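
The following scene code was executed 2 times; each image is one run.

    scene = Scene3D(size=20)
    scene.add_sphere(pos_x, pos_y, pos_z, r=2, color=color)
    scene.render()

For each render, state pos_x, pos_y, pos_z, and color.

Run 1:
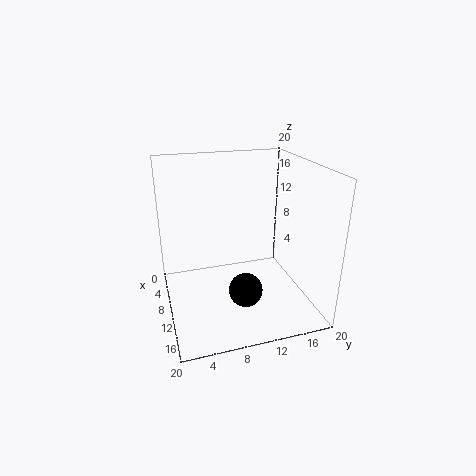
pos_x = 18, pos_y = 8.5, pos_z = 7, color = 'black'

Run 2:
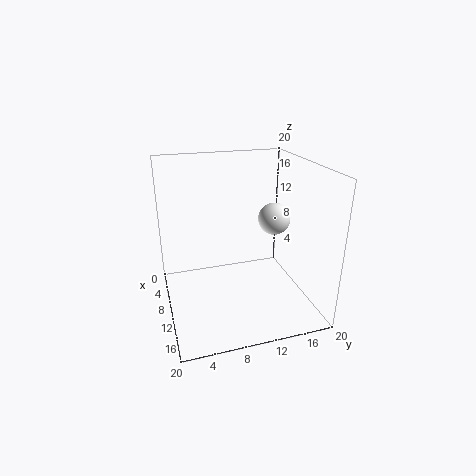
pos_x = 14, pos_y = 13.5, pos_z = 14, color = 'white'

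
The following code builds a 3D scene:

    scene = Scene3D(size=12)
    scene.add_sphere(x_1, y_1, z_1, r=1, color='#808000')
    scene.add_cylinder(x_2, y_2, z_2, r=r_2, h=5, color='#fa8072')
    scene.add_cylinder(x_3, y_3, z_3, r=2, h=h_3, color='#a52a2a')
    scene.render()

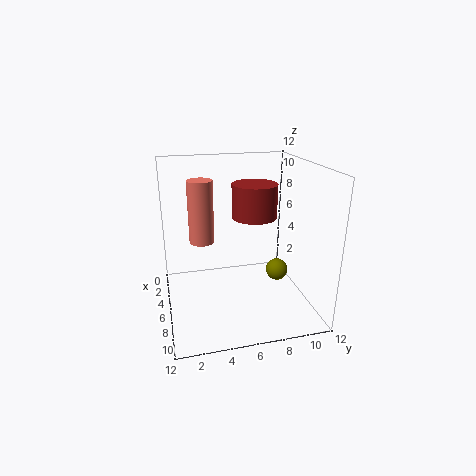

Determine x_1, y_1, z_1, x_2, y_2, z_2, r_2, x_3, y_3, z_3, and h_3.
x_1 = 5; y_1 = 10; z_1 = 2; x_2 = 6; y_2 = 3; z_2 = 6; r_2 = 1; x_3 = 4; y_3 = 8; z_3 = 7; h_3 = 3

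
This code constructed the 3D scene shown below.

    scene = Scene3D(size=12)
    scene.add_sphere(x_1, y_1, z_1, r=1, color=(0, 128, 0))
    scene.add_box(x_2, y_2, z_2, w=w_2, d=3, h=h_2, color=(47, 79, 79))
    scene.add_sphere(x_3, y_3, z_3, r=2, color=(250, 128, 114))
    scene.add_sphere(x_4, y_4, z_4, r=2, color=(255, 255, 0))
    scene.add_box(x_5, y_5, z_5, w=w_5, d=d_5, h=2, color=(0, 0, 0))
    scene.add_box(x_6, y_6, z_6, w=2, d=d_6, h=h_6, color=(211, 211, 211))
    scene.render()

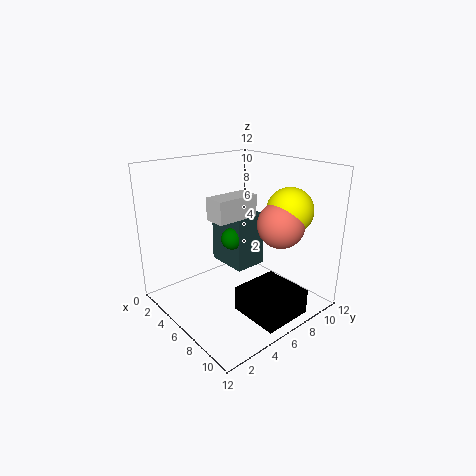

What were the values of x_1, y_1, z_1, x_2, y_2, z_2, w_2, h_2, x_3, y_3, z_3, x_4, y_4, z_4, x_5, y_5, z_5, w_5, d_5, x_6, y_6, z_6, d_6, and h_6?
x_1 = 4; y_1 = 7; z_1 = 5; x_2 = 1; y_2 = 7; z_2 = 2; w_2 = 4; h_2 = 5; x_3 = 8; y_3 = 9; z_3 = 7; x_4 = 8; y_4 = 10; z_4 = 8; x_5 = 8; y_5 = 4; z_5 = 1; w_5 = 4; d_5 = 4; x_6 = 3; y_6 = 5; z_6 = 7; d_6 = 4; h_6 = 2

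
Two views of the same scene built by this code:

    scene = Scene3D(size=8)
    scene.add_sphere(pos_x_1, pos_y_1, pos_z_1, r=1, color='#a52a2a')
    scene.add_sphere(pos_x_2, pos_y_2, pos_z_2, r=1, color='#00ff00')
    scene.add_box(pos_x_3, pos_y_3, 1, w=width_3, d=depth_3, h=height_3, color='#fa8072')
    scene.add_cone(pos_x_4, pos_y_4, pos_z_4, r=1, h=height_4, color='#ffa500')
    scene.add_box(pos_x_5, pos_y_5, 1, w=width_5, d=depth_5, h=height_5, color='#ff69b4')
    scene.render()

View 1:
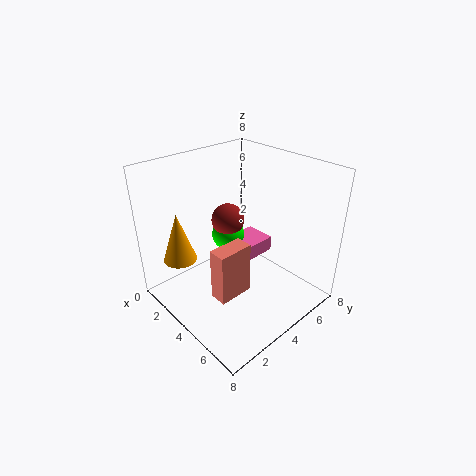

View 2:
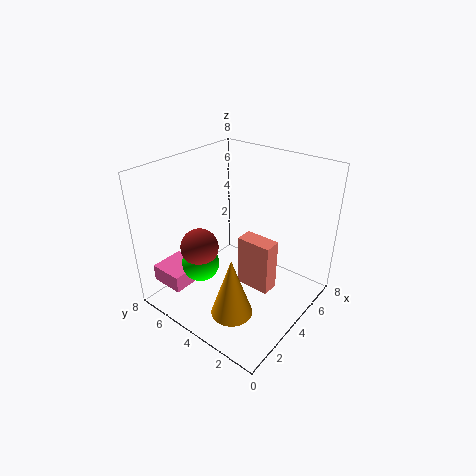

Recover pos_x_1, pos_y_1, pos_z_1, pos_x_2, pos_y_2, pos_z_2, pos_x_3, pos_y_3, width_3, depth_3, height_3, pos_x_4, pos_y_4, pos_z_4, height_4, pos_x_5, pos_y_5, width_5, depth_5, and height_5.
pos_x_1 = 2; pos_y_1 = 5; pos_z_1 = 4; pos_x_2 = 2; pos_y_2 = 5; pos_z_2 = 3; pos_x_3 = 4; pos_y_3 = 2; width_3 = 1; depth_3 = 2; height_3 = 3; pos_x_4 = 1; pos_y_4 = 2; pos_z_4 = 2; height_4 = 3; pos_x_5 = 1; pos_y_5 = 6; width_5 = 2; depth_5 = 2; height_5 = 1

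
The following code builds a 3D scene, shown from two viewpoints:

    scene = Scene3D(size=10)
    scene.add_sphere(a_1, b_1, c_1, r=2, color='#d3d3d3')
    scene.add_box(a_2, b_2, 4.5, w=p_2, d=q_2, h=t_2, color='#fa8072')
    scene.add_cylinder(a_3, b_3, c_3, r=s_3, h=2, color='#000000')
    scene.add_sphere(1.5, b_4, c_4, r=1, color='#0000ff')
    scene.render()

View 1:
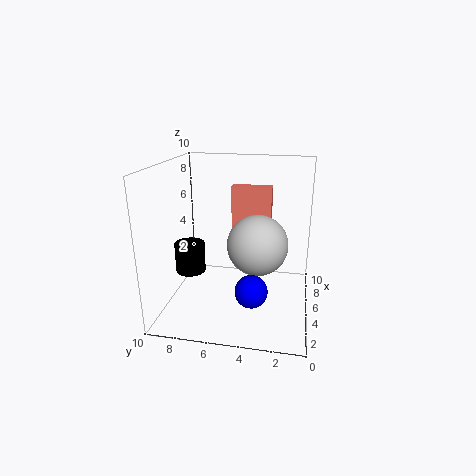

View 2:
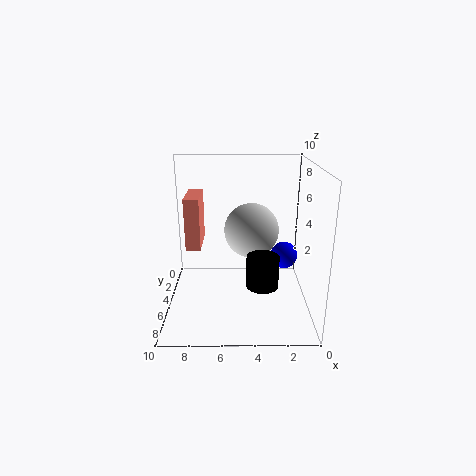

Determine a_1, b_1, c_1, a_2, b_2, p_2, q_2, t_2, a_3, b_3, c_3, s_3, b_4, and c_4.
a_1 = 4, b_1 = 3.5, c_1 = 5, a_2 = 7.5, b_2 = 3, p_2 = 1, q_2 = 3, t_2 = 3.5, a_3 = 3.5, b_3 = 8, c_3 = 3, s_3 = 1, b_4 = 3.5, c_4 = 3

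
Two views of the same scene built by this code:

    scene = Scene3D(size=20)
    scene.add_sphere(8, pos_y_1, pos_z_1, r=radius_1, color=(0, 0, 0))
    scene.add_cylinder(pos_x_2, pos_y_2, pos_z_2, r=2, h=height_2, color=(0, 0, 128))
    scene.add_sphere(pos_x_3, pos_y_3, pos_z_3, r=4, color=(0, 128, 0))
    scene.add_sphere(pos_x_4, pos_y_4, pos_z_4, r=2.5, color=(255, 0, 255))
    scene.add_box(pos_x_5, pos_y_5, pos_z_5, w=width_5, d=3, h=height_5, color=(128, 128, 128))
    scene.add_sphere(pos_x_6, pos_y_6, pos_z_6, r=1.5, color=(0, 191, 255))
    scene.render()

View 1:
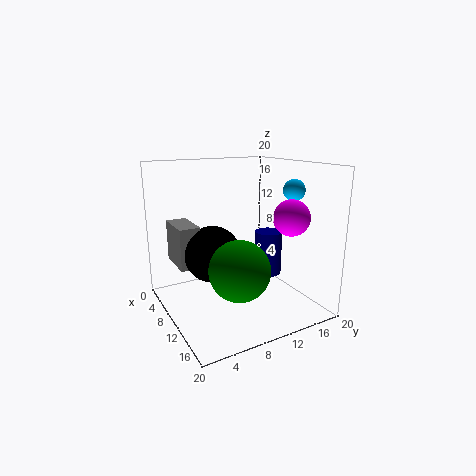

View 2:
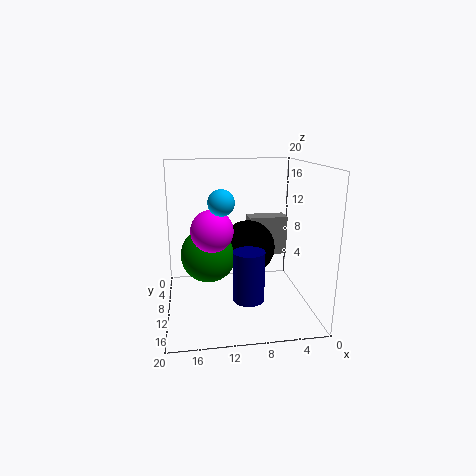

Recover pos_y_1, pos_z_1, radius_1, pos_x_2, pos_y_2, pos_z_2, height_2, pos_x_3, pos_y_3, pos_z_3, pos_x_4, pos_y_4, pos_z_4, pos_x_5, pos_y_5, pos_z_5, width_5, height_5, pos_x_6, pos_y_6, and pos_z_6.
pos_y_1 = 7; pos_z_1 = 7.5; radius_1 = 4; pos_x_2 = 9.5; pos_y_2 = 15.5; pos_z_2 = 3.5; height_2 = 6.5; pos_x_3 = 14; pos_y_3 = 8; pos_z_3 = 7; pos_x_4 = 14; pos_y_4 = 16; pos_z_4 = 13; pos_x_5 = 1.5; pos_y_5 = 2.5; pos_z_5 = 5.5; width_5 = 6; height_5 = 6; pos_x_6 = 13; pos_y_6 = 17; pos_z_6 = 16.5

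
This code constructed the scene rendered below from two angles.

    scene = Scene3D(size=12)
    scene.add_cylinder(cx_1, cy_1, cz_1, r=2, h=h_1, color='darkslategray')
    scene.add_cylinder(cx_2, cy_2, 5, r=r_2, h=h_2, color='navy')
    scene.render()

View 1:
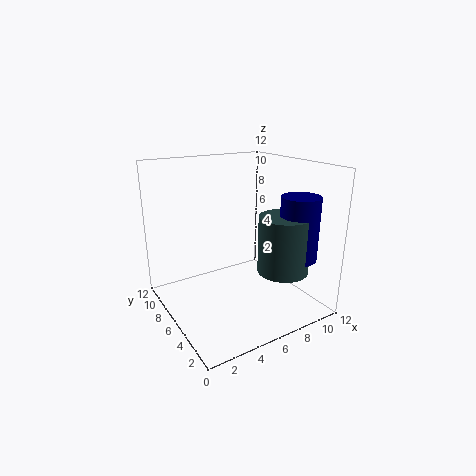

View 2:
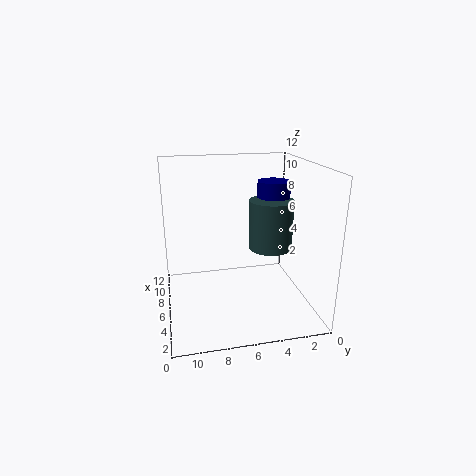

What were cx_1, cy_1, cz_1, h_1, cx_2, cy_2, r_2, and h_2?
cx_1 = 8
cy_1 = 2.5
cz_1 = 4
h_1 = 4.5
cx_2 = 9
cy_2 = 2
r_2 = 1.5
h_2 = 5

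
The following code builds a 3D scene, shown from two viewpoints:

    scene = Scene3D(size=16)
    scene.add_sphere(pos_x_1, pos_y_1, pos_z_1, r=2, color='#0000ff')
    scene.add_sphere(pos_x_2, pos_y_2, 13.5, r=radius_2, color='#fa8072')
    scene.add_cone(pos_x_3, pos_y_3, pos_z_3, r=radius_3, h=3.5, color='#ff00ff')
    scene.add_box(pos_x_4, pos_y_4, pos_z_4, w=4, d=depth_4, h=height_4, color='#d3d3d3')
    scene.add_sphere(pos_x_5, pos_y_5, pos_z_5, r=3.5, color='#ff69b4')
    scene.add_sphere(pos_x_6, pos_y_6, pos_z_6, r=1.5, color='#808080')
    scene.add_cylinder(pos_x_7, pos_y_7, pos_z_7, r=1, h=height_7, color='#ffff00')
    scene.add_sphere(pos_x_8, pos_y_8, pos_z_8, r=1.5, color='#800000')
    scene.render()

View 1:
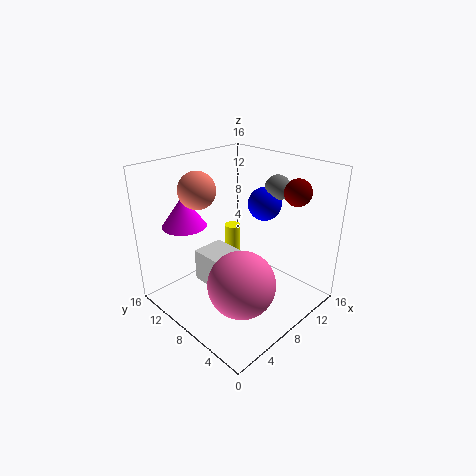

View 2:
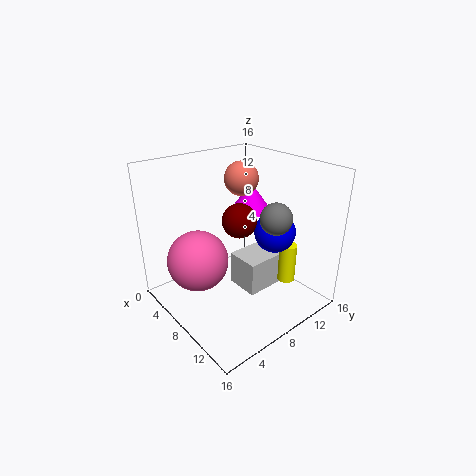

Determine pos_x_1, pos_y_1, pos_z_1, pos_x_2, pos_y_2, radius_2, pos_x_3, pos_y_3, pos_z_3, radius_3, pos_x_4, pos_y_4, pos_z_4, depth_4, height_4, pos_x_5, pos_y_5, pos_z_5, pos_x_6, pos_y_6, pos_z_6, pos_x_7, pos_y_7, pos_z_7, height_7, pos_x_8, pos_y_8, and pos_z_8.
pos_x_1 = 13, pos_y_1 = 8.5, pos_z_1 = 10.5, pos_x_2 = 5, pos_y_2 = 11, radius_2 = 2, pos_x_3 = 4.5, pos_y_3 = 13, pos_z_3 = 9, radius_3 = 2.5, pos_x_4 = 6, pos_y_4 = 8.5, pos_z_4 = 1, depth_4 = 5, height_4 = 4, pos_x_5 = 5, pos_y_5 = 4.5, pos_z_5 = 5, pos_x_6 = 14, pos_y_6 = 7.5, pos_z_6 = 12.5, pos_x_7 = 11.5, pos_y_7 = 12.5, pos_z_7 = 2.5, height_7 = 4.5, pos_x_8 = 13, pos_y_8 = 4, pos_z_8 = 13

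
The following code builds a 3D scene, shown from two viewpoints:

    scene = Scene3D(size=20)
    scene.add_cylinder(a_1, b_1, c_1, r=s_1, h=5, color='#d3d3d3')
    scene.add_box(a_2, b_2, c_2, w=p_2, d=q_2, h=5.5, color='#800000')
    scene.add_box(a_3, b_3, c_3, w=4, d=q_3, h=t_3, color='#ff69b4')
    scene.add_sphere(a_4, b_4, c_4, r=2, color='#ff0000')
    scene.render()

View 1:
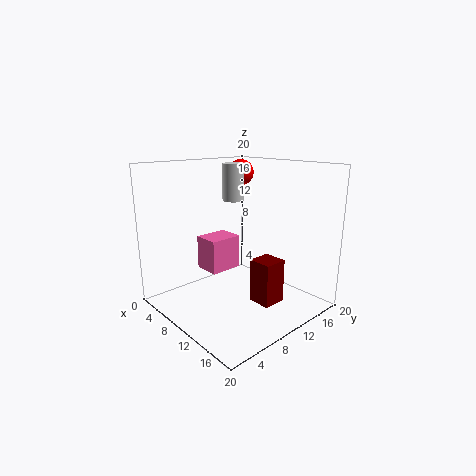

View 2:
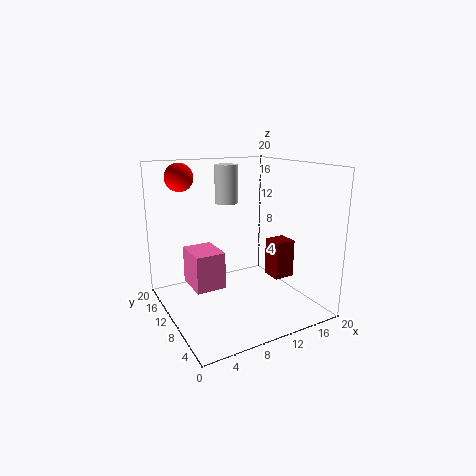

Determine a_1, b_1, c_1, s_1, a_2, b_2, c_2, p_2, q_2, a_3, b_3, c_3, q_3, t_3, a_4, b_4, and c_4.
a_1 = 8.5; b_1 = 10.5; c_1 = 15; s_1 = 1.5; a_2 = 15; b_2 = 7.5; c_2 = 3.5; p_2 = 3; q_2 = 3; a_3 = 3; b_3 = 8; c_3 = 4; q_3 = 5; t_3 = 5; a_4 = 4; b_4 = 16; c_4 = 18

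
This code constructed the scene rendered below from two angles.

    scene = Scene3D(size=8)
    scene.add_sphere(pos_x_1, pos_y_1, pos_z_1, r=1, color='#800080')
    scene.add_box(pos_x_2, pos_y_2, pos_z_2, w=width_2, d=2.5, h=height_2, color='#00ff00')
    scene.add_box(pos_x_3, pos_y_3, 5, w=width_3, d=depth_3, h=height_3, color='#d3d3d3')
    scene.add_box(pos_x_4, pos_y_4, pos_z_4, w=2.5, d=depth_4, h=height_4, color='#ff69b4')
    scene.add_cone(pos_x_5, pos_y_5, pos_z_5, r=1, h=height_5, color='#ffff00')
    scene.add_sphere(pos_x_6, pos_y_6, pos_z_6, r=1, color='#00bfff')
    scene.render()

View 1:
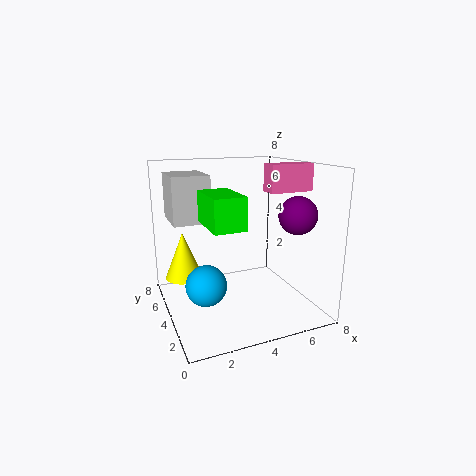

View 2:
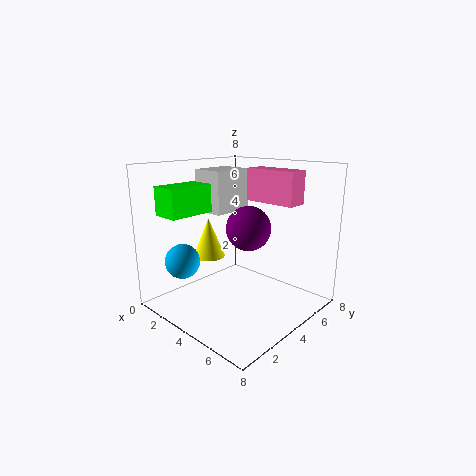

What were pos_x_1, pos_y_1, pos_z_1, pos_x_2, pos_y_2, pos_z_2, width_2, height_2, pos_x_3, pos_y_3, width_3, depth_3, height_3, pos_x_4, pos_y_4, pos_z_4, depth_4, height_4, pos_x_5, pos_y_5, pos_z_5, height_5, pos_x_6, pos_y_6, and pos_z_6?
pos_x_1 = 6.5
pos_y_1 = 2
pos_z_1 = 5.5
pos_x_2 = 1.5
pos_y_2 = 0.5
pos_z_2 = 5.5
width_2 = 1.5
height_2 = 1.5
pos_x_3 = 0.5
pos_y_3 = 4
width_3 = 2
depth_3 = 2.5
height_3 = 2.5
pos_x_4 = 5.5
pos_y_4 = 3
pos_z_4 = 6.5
depth_4 = 1
height_4 = 1.5
pos_x_5 = 1
pos_y_5 = 4.5
pos_z_5 = 2
height_5 = 2.5
pos_x_6 = 1.5
pos_y_6 = 2
pos_z_6 = 2.5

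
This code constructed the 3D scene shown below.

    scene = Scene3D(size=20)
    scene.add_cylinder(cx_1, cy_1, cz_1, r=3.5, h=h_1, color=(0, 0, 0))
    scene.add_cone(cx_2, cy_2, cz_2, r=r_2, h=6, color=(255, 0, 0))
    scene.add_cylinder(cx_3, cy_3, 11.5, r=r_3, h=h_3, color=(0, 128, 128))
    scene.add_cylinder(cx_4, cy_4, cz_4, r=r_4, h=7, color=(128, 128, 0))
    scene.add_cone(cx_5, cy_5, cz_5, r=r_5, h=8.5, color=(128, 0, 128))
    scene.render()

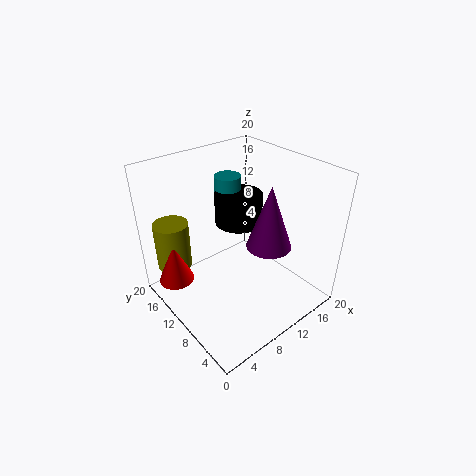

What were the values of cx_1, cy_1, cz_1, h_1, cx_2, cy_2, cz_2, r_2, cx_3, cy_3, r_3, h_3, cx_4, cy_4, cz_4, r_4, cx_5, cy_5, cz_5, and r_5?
cx_1 = 13, cy_1 = 13.5, cz_1 = 10, h_1 = 4.5, cx_2 = 2.5, cy_2 = 15, cz_2 = 3.5, r_2 = 2.5, cx_3 = 13, cy_3 = 16, r_3 = 2, h_3 = 5, cx_4 = 3.5, cy_4 = 17, cz_4 = 4.5, r_4 = 2.5, cx_5 = 12, cy_5 = 6, cz_5 = 10, r_5 = 3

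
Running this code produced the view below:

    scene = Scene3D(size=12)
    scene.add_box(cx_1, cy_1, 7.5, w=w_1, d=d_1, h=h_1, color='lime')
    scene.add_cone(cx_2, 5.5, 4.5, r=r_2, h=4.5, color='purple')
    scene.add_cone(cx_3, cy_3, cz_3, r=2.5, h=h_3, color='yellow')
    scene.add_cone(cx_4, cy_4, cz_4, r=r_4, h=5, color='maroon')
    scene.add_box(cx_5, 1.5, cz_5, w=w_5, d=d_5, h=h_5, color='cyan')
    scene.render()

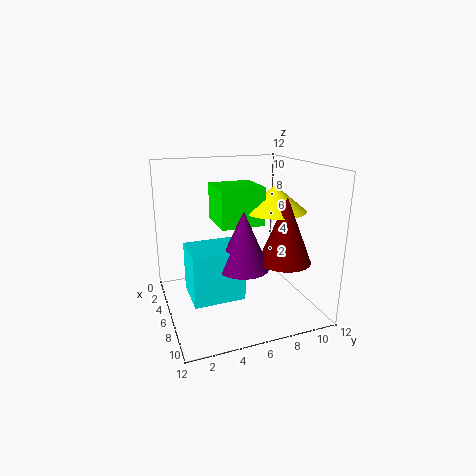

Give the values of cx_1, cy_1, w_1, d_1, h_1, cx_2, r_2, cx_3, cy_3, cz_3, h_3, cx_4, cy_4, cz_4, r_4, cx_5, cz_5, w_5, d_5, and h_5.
cx_1 = 4.5; cy_1 = 4; w_1 = 3.5; d_1 = 3.5; h_1 = 3; cx_2 = 8.5; r_2 = 2; cx_3 = 7.5; cy_3 = 8.5; cz_3 = 8.5; h_3 = 2; cx_4 = 9.5; cy_4 = 8.5; cz_4 = 5; r_4 = 2; cx_5 = 5.5; cz_5 = 2; w_5 = 3.5; d_5 = 4; h_5 = 4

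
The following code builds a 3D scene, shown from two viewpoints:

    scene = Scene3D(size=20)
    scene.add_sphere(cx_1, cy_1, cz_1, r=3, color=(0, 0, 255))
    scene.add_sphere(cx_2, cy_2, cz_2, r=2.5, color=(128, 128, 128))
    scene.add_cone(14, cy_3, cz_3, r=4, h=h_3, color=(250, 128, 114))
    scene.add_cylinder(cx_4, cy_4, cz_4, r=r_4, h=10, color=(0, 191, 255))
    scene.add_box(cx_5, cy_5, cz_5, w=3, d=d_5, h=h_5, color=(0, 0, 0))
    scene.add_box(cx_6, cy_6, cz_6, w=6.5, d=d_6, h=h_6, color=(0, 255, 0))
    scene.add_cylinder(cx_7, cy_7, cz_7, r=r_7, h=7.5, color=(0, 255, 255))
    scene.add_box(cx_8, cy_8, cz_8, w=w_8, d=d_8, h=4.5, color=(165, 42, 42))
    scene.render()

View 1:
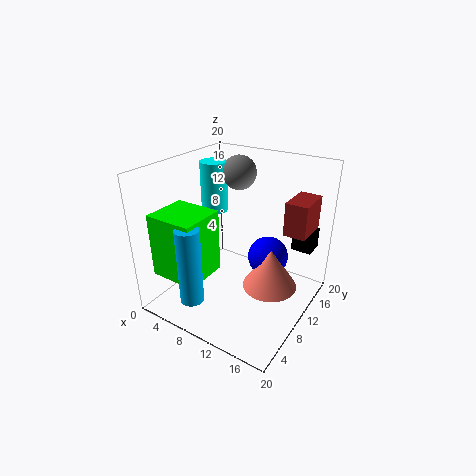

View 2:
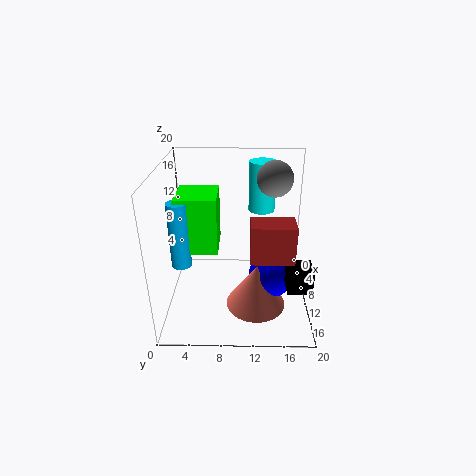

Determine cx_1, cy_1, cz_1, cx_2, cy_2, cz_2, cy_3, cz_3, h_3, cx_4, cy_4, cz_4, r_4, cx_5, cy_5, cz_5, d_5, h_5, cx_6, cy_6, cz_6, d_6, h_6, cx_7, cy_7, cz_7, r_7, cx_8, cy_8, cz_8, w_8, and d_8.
cx_1 = 12.5, cy_1 = 14.5, cz_1 = 5.5, cx_2 = 7, cy_2 = 15, cz_2 = 17.5, cy_3 = 12.5, cz_3 = 2, h_3 = 6, cx_4 = 8.5, cy_4 = 1.5, cz_4 = 4.5, r_4 = 1.5, cx_5 = 15.5, cy_5 = 16, cz_5 = 7, d_5 = 3, h_5 = 3, cx_6 = 2.5, cy_6 = 1, cz_6 = 6.5, d_6 = 6, h_6 = 8.5, cx_7 = 3.5, cy_7 = 13.5, cz_7 = 11.5, r_7 = 2, cx_8 = 16, cy_8 = 11.5, cz_8 = 11.5, w_8 = 3, d_8 = 5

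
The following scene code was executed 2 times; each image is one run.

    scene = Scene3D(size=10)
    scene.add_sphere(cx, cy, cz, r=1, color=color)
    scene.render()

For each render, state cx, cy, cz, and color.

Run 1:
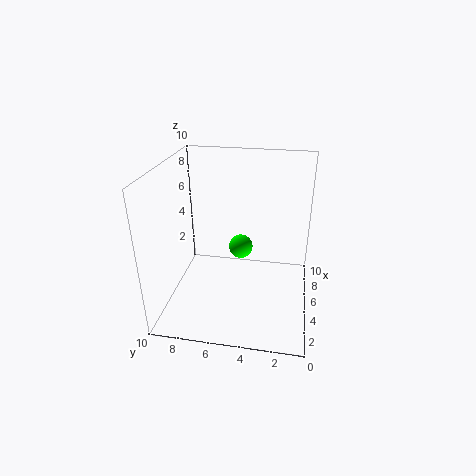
cx = 9
cy = 5.5
cz = 2
color = 'lime'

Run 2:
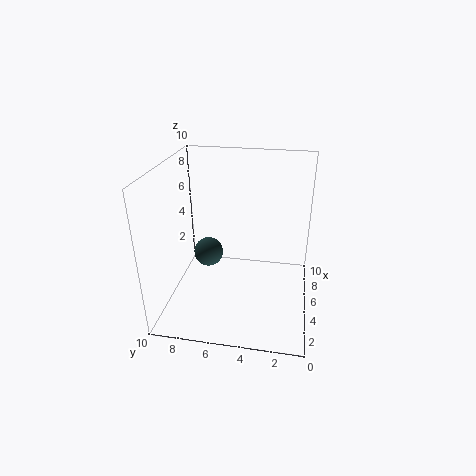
cx = 4.5
cy = 7
cz = 4
color = 'darkslategray'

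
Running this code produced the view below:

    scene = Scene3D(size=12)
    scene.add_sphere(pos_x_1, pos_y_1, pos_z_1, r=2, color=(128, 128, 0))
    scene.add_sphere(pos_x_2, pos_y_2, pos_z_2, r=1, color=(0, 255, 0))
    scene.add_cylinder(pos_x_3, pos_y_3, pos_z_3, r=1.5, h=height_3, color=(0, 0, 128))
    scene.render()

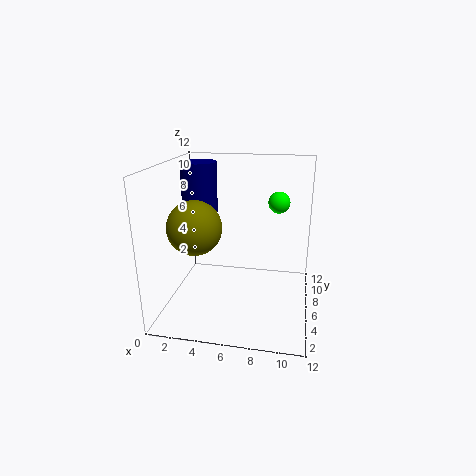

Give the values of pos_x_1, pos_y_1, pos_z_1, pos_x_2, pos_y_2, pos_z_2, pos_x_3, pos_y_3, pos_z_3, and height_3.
pos_x_1 = 3.5; pos_y_1 = 2.5; pos_z_1 = 8; pos_x_2 = 9; pos_y_2 = 10.25; pos_z_2 = 8; pos_x_3 = 2.5; pos_y_3 = 7; pos_z_3 = 7.75; height_3 = 4.25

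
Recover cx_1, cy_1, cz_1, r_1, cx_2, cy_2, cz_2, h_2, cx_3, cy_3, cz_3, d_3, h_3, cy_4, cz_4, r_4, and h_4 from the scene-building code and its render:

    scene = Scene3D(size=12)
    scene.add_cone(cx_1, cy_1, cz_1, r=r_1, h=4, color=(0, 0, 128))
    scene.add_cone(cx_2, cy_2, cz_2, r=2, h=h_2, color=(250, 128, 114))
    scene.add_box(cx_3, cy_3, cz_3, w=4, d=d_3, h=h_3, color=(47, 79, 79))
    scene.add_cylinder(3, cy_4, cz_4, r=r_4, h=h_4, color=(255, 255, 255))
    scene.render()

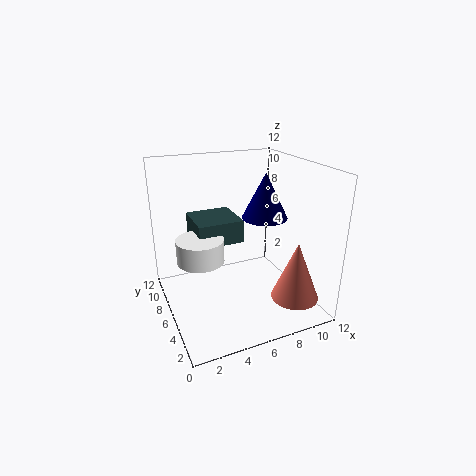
cx_1 = 9
cy_1 = 7
cz_1 = 7
r_1 = 2
cx_2 = 10
cy_2 = 3
cz_2 = 1
h_2 = 5
cx_3 = 3
cy_3 = 7
cz_3 = 5
d_3 = 4
h_3 = 2
cy_4 = 7
cz_4 = 4
r_4 = 2
h_4 = 2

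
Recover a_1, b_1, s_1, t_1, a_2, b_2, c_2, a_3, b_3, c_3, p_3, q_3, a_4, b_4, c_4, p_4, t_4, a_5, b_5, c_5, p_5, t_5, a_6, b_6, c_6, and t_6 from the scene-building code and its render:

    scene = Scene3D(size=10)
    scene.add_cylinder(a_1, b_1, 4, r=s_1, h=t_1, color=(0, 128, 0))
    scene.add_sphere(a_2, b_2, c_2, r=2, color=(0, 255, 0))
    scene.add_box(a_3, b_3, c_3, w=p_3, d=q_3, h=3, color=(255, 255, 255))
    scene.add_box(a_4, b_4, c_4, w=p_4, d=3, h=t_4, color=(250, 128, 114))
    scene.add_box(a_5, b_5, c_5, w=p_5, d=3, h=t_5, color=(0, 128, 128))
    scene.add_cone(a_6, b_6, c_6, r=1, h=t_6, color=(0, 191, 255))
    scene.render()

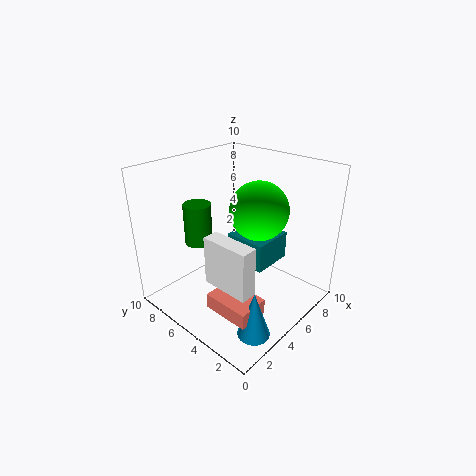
a_1 = 4
b_1 = 8
s_1 = 1
t_1 = 3
a_2 = 6
b_2 = 4
c_2 = 7
a_3 = 1
b_3 = 1
c_3 = 4
p_3 = 1
q_3 = 3
a_4 = 1
b_4 = 1
c_4 = 2
p_4 = 2
t_4 = 1
a_5 = 5
b_5 = 3
c_5 = 3
p_5 = 3
t_5 = 2
a_6 = 2
b_6 = 1
c_6 = 1
t_6 = 3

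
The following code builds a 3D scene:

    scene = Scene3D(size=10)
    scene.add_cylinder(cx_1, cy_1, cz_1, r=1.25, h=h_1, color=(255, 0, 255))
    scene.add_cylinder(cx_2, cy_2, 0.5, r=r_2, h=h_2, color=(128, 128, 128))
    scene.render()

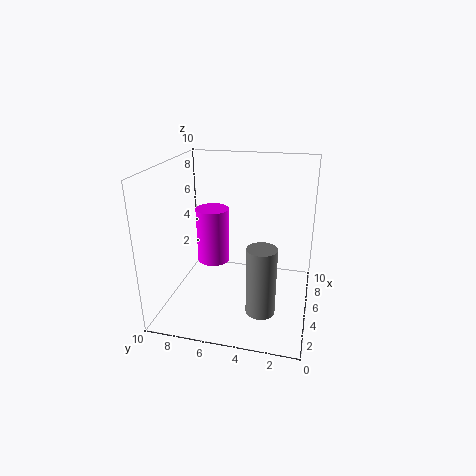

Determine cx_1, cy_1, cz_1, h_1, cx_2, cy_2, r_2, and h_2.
cx_1 = 7; cy_1 = 7.5; cz_1 = 2; h_1 = 4.25; cx_2 = 3.25; cy_2 = 3; r_2 = 1; h_2 = 4.75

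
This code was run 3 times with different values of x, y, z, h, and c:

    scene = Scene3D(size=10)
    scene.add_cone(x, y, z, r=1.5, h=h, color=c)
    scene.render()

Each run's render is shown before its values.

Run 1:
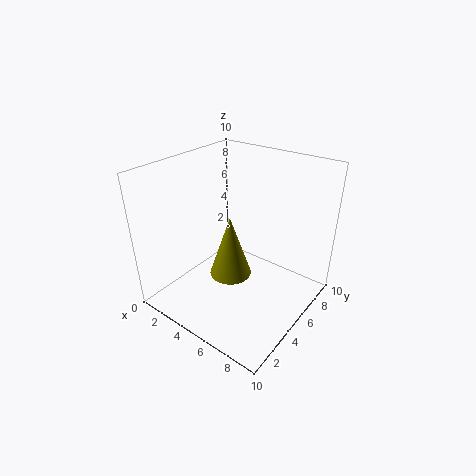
x = 4.5
y = 4.75
z = 2
h = 4.5
c = 'olive'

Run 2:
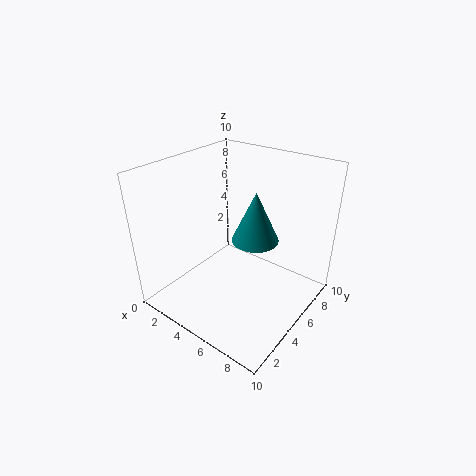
x = 6.75
y = 4.5
z = 5.75
h = 3.25
c = 'teal'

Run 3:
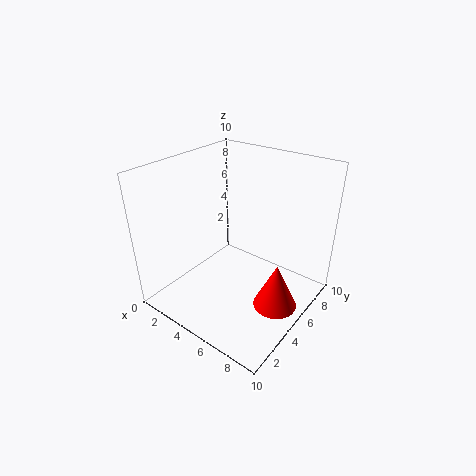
x = 8.25
y = 5
z = 0.75
h = 3.25
c = 'red'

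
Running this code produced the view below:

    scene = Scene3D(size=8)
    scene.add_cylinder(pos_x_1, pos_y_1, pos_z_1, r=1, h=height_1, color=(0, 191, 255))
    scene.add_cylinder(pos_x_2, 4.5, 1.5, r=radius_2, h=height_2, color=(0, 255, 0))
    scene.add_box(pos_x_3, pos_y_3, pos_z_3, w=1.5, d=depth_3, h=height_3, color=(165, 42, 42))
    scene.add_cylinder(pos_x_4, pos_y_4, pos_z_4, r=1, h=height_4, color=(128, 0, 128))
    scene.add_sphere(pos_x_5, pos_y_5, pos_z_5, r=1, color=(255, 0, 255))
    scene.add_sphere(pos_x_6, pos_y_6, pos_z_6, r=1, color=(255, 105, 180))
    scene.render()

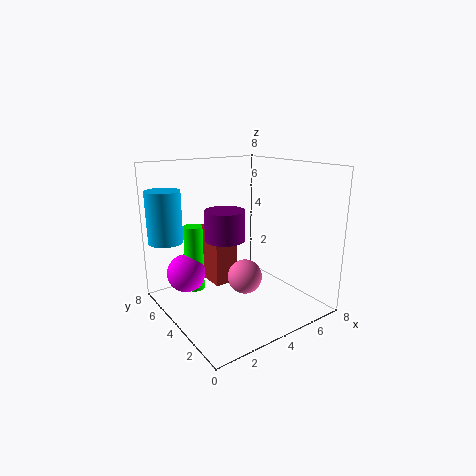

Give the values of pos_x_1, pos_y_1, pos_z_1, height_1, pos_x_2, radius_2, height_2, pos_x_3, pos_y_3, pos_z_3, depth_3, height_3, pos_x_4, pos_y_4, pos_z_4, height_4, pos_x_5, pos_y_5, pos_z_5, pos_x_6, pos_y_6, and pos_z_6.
pos_x_1 = 1; pos_y_1 = 7; pos_z_1 = 3.5; height_1 = 3; pos_x_2 = 1.5; radius_2 = 0.5; height_2 = 3.5; pos_x_3 = 3.5; pos_y_3 = 5.5; pos_z_3 = 0.5; depth_3 = 2; height_3 = 3.5; pos_x_4 = 2.5; pos_y_4 = 3; pos_z_4 = 4.5; height_4 = 1.5; pos_x_5 = 1; pos_y_5 = 4.5; pos_z_5 = 2.5; pos_x_6 = 4.5; pos_y_6 = 4; pos_z_6 = 1.5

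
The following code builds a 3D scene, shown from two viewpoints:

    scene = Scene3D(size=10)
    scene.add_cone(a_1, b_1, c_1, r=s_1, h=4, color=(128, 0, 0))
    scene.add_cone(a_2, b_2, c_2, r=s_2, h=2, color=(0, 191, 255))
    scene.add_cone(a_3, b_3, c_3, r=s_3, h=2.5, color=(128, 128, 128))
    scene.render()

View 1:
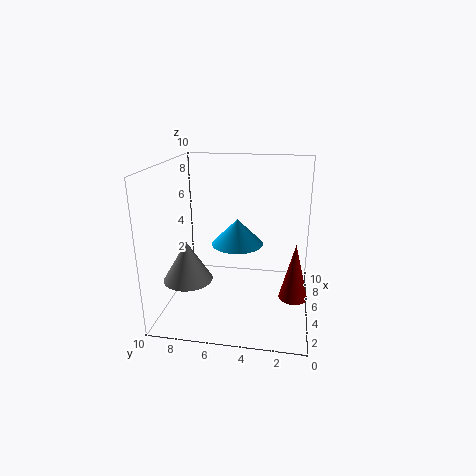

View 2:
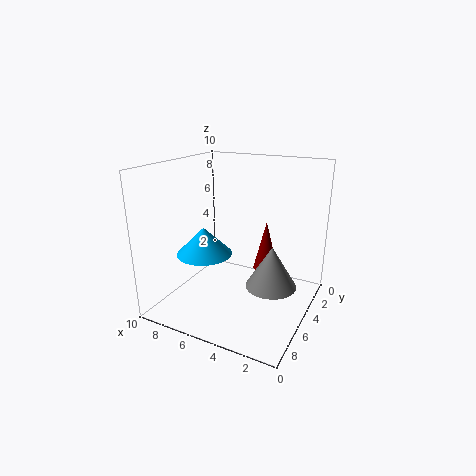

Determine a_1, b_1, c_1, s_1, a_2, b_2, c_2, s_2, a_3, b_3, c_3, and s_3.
a_1 = 4.5, b_1 = 1, c_1 = 1, s_1 = 1, a_2 = 7.5, b_2 = 5.5, c_2 = 3.5, s_2 = 2, a_3 = 1.5, b_3 = 7.5, c_3 = 3.5, s_3 = 1.5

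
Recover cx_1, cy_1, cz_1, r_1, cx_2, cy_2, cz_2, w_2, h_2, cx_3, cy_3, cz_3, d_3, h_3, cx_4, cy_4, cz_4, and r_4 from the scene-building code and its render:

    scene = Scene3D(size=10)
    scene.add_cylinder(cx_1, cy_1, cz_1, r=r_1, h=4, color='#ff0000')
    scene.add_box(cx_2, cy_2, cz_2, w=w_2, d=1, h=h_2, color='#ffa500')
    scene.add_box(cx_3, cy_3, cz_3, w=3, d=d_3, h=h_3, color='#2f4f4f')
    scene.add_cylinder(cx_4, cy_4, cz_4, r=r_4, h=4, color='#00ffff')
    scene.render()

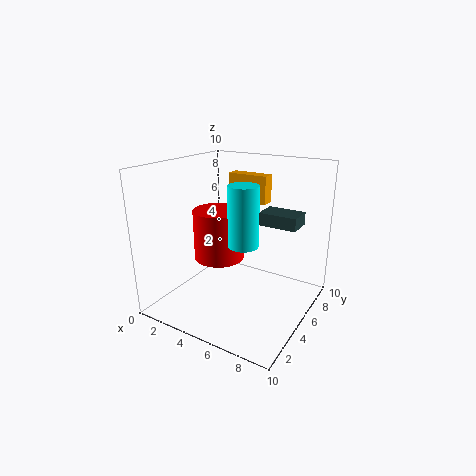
cx_1 = 2, cy_1 = 7, cz_1 = 2, r_1 = 2, cx_2 = 3, cy_2 = 7, cz_2 = 7, w_2 = 3, h_2 = 2, cx_3 = 5, cy_3 = 8, cz_3 = 5, d_3 = 2, h_3 = 1, cx_4 = 6, cy_4 = 4, cz_4 = 5, r_4 = 1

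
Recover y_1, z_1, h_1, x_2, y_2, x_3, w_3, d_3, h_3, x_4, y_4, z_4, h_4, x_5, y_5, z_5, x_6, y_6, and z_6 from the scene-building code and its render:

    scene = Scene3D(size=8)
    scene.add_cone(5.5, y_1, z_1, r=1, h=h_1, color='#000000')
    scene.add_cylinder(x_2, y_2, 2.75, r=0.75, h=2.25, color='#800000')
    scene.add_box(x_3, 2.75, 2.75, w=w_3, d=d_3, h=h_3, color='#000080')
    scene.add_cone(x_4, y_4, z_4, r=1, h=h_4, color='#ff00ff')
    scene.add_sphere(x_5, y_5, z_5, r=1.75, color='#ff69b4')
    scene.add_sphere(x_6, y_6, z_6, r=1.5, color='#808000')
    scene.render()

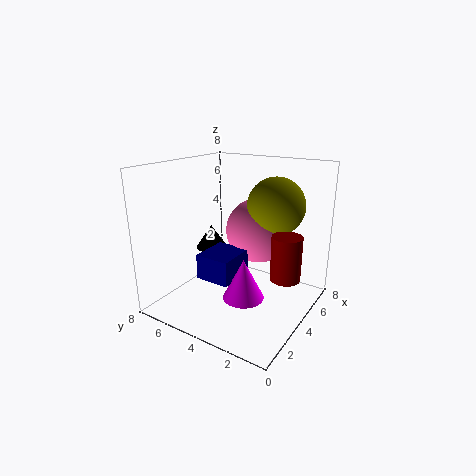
y_1 = 7
z_1 = 2.25
h_1 = 1.5
x_2 = 3.25
y_2 = 0.75
x_3 = 1
w_3 = 2
d_3 = 1.75
h_3 = 1.25
x_4 = 1.75
y_4 = 2.25
z_4 = 2
h_4 = 2
x_5 = 4.5
y_5 = 3
z_5 = 4.5
x_6 = 4.5
y_6 = 2
z_6 = 6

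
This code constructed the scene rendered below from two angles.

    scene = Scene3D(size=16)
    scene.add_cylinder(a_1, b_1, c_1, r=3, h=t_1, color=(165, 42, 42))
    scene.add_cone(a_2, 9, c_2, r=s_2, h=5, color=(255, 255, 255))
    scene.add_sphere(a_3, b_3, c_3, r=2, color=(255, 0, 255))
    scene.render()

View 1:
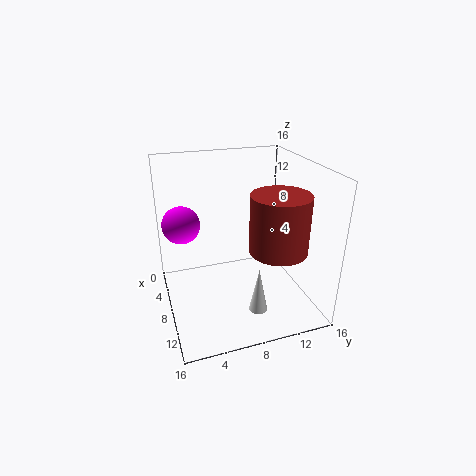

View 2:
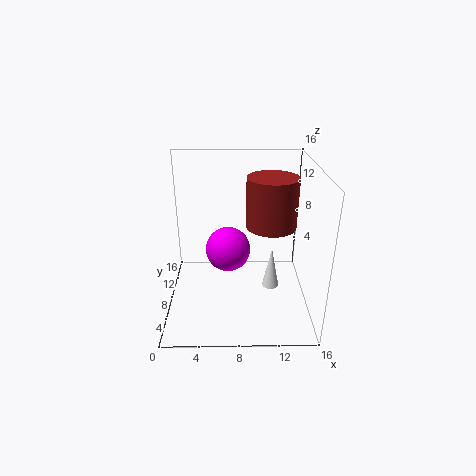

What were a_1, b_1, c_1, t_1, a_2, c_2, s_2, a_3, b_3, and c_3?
a_1 = 12, b_1 = 11, c_1 = 8, t_1 = 6, a_2 = 12, c_2 = 1, s_2 = 1, a_3 = 7, b_3 = 2, c_3 = 10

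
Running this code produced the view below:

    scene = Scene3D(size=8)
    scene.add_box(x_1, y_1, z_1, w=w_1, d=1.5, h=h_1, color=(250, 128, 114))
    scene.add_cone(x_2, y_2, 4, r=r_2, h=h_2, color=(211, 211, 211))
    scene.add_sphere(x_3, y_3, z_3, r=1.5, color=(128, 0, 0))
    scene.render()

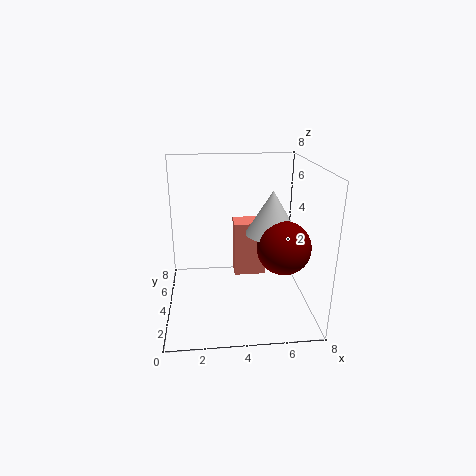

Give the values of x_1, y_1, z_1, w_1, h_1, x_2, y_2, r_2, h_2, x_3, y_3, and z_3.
x_1 = 4
y_1 = 6
z_1 = 0.5
w_1 = 2
h_1 = 3.5
x_2 = 6
y_2 = 4.5
r_2 = 1.5
h_2 = 2.5
x_3 = 6.5
y_3 = 3.5
z_3 = 3.5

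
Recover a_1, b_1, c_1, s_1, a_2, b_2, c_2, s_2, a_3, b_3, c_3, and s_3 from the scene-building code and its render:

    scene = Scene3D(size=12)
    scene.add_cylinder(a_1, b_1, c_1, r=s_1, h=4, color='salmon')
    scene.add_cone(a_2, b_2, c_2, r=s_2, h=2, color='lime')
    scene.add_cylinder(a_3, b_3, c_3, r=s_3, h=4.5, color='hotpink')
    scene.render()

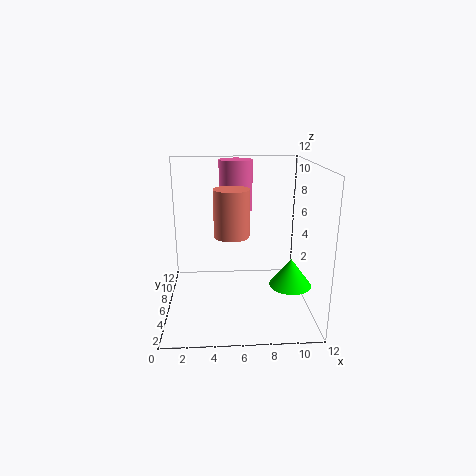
a_1 = 5.5, b_1 = 6.5, c_1 = 6, s_1 = 1.5, a_2 = 9.5, b_2 = 1.5, c_2 = 4, s_2 = 1.5, a_3 = 6, b_3 = 9.5, c_3 = 7.5, s_3 = 1.5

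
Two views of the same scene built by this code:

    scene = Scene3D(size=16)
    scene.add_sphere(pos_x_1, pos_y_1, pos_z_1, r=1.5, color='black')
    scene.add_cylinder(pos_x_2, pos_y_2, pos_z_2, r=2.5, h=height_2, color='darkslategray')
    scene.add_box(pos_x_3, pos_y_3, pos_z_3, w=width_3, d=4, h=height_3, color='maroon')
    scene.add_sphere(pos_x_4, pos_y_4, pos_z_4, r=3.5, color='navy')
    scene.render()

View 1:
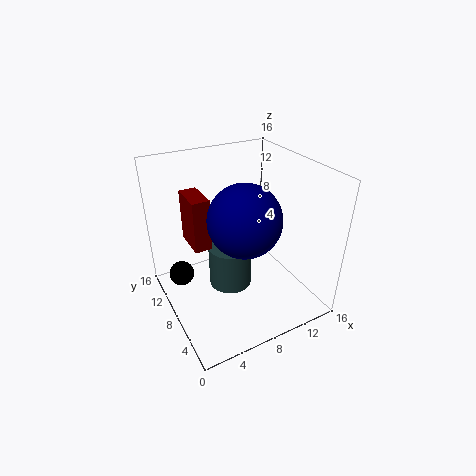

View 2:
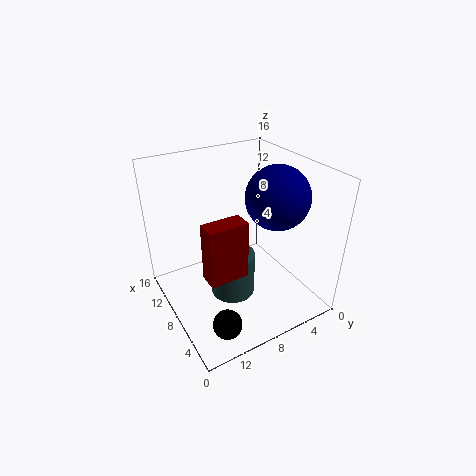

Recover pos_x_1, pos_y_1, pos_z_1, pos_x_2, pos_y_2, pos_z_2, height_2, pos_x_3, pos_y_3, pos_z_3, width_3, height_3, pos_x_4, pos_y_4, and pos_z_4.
pos_x_1 = 2.5
pos_y_1 = 12.5
pos_z_1 = 2
pos_x_2 = 7.5
pos_y_2 = 9
pos_z_2 = 1.5
height_2 = 5
pos_x_3 = 3.5
pos_y_3 = 9.5
pos_z_3 = 6.5
width_3 = 2
height_3 = 6
pos_x_4 = 6.5
pos_y_4 = 4
pos_z_4 = 12.5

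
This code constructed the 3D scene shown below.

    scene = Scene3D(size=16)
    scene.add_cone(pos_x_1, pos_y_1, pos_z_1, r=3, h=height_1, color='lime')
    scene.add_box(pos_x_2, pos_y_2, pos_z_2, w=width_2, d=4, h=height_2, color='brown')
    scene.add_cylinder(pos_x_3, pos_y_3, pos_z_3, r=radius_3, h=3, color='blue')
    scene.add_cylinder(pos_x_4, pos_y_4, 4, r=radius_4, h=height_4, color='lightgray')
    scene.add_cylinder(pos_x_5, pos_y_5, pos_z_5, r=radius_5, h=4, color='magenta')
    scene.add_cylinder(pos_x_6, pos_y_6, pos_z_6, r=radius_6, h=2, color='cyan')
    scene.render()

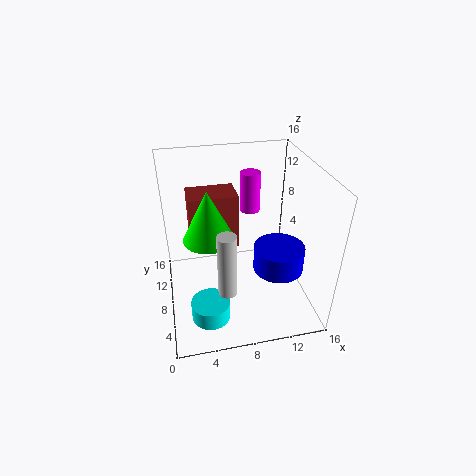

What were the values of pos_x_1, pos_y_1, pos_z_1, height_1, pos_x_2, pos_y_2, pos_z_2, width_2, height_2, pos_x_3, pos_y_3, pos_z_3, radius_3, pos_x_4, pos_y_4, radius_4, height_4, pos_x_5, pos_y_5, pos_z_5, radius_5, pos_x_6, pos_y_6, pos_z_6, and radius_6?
pos_x_1 = 5; pos_y_1 = 10; pos_z_1 = 7; height_1 = 6; pos_x_2 = 3; pos_y_2 = 12; pos_z_2 = 4; width_2 = 6; height_2 = 7; pos_x_3 = 13; pos_y_3 = 8; pos_z_3 = 3; radius_3 = 3; pos_x_4 = 6; pos_y_4 = 4; radius_4 = 1; height_4 = 7; pos_x_5 = 9; pos_y_5 = 7; pos_z_5 = 12; radius_5 = 1; pos_x_6 = 4; pos_y_6 = 3; pos_z_6 = 2; radius_6 = 2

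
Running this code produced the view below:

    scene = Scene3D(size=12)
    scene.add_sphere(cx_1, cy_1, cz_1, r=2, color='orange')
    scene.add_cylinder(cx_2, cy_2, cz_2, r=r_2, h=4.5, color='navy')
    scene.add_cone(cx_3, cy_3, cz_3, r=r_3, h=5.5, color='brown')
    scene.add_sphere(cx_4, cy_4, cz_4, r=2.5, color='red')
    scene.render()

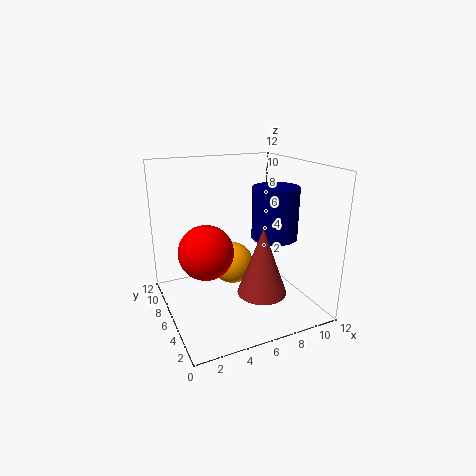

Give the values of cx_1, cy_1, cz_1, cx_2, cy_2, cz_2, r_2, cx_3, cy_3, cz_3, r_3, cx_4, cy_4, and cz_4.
cx_1 = 7
cy_1 = 9.5
cz_1 = 2
cx_2 = 9.5
cy_2 = 6
cz_2 = 5.5
r_2 = 2
cx_3 = 7
cy_3 = 3.5
cz_3 = 2
r_3 = 2
cx_4 = 4
cy_4 = 8.5
cz_4 = 4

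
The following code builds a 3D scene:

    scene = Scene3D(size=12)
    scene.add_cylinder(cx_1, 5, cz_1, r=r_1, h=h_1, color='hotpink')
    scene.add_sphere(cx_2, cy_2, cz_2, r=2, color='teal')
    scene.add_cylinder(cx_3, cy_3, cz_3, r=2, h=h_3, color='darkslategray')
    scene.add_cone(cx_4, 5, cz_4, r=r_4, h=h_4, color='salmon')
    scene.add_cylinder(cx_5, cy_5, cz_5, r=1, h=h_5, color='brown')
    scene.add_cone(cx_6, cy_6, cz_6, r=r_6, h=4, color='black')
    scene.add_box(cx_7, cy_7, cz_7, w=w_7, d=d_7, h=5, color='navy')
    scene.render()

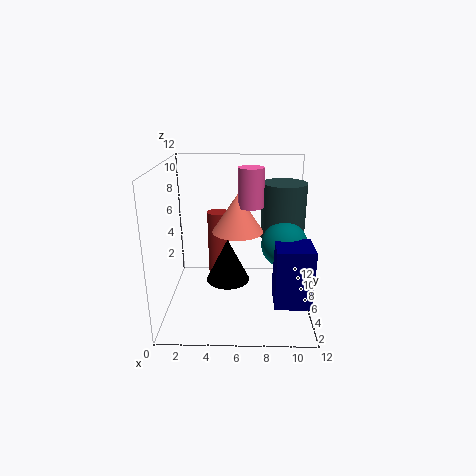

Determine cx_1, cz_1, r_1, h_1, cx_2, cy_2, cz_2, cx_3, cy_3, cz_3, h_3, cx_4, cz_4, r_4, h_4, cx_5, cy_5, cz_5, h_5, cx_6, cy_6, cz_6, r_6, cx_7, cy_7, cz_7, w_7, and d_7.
cx_1 = 7; cz_1 = 9; r_1 = 1; h_1 = 3; cx_2 = 10; cy_2 = 7; cz_2 = 5; cx_3 = 10; cy_3 = 9; cz_3 = 5; h_3 = 5; cx_4 = 6; cz_4 = 7; r_4 = 2; h_4 = 3; cx_5 = 4; cy_5 = 10; cz_5 = 1; h_5 = 6; cx_6 = 5; cy_6 = 8; cz_6 = 1; r_6 = 2; cx_7 = 9; cy_7 = 3; cz_7 = 1; w_7 = 3; d_7 = 3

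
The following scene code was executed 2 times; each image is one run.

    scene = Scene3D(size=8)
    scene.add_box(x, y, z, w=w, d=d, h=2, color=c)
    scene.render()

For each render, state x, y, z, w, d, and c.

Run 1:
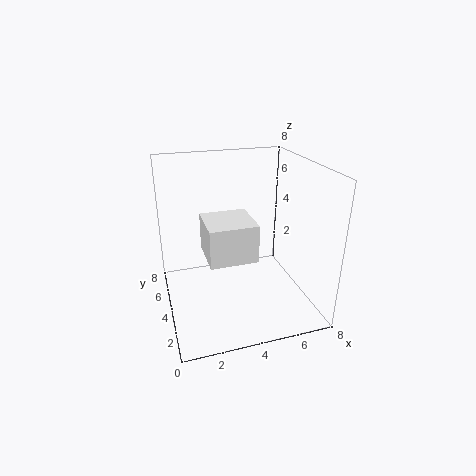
x = 2
y = 2
z = 3.5
w = 2.5
d = 2.5
c = 'white'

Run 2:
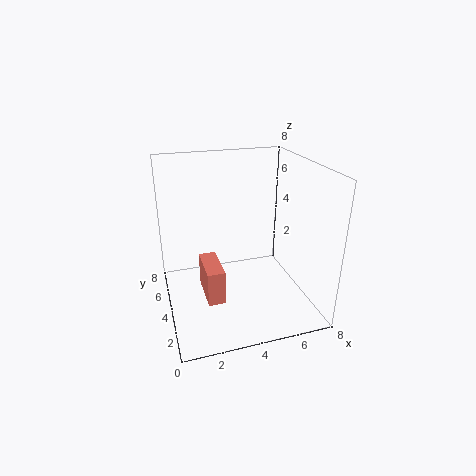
x = 2
y = 3
z = 0.5
w = 1
d = 2.5
c = 'salmon'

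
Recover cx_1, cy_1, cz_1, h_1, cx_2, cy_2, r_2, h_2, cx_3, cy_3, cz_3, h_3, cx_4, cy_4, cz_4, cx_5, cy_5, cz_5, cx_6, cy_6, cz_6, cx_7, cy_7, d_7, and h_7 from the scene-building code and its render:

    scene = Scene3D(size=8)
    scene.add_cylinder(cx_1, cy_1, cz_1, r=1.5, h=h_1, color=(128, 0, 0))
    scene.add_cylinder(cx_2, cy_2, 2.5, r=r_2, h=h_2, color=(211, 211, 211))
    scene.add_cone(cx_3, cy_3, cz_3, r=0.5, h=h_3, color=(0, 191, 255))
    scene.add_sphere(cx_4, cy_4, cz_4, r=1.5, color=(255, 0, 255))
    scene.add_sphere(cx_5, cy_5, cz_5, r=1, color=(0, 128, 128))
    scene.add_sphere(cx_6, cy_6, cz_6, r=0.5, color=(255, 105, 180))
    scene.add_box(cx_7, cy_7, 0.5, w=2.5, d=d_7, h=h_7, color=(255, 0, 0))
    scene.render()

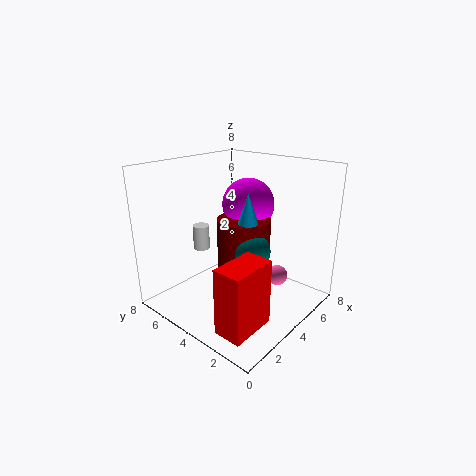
cx_1 = 4.5, cy_1 = 4, cz_1 = 1.5, h_1 = 3.5, cx_2 = 4, cy_2 = 7, r_2 = 0.5, h_2 = 1.5, cx_3 = 3, cy_3 = 2.5, cz_3 = 5.5, h_3 = 1.5, cx_4 = 5.5, cy_4 = 4.5, cz_4 = 5.5, cx_5 = 4, cy_5 = 3, cz_5 = 3.5, cx_6 = 3.5, cy_6 = 1, cz_6 = 3, cx_7 = 0.5, cy_7 = 1, d_7 = 1.5, h_7 = 3.5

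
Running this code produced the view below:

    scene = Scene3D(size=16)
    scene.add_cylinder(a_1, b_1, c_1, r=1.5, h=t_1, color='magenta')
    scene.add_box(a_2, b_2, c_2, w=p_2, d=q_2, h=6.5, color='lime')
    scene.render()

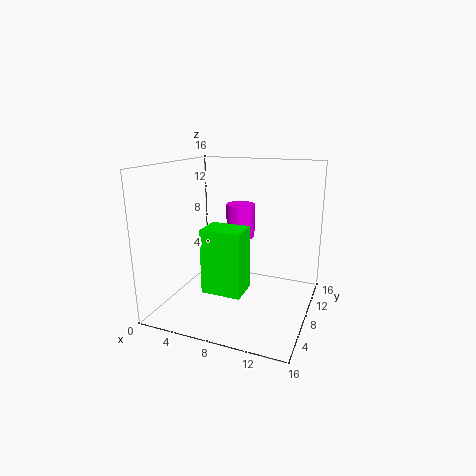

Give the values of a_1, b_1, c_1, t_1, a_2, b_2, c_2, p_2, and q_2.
a_1 = 8.5; b_1 = 7.5; c_1 = 8.5; t_1 = 3.5; a_2 = 6.5; b_2 = 2; c_2 = 4; p_2 = 4; q_2 = 3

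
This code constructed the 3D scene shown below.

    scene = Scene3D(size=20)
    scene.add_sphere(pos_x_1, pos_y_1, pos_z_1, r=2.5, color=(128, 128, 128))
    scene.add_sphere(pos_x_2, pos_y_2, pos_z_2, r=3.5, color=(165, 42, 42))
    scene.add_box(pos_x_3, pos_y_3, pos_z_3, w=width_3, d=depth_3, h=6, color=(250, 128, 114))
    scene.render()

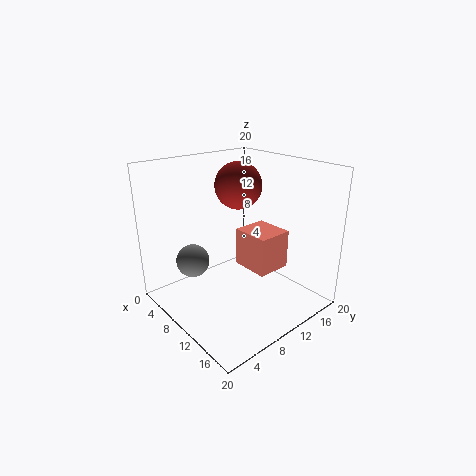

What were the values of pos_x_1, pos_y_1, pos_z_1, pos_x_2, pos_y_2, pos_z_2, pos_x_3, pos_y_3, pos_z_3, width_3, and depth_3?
pos_x_1 = 3.5, pos_y_1 = 6.5, pos_z_1 = 5, pos_x_2 = 6, pos_y_2 = 13.5, pos_z_2 = 16, pos_x_3 = 5.5, pos_y_3 = 13.5, pos_z_3 = 3, width_3 = 6, depth_3 = 5.5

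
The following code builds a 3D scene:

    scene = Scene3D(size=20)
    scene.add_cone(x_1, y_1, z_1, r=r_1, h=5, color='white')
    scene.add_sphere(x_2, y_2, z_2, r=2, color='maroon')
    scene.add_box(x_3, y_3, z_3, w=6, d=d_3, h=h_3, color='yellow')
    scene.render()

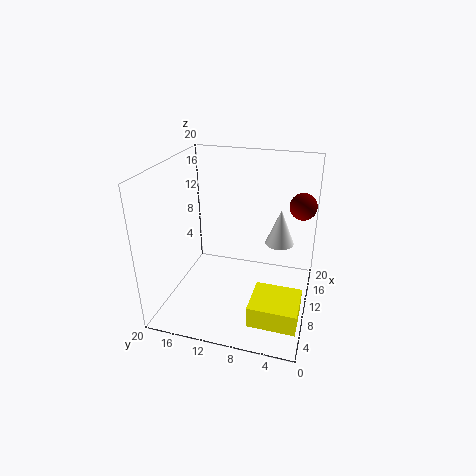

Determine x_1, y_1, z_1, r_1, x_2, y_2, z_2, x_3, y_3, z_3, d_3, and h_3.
x_1 = 12, y_1 = 4.5, z_1 = 9, r_1 = 2, x_2 = 16.5, y_2 = 2, z_2 = 13, x_3 = 3.5, y_3 = 0.5, z_3 = 0.5, d_3 = 6.5, h_3 = 3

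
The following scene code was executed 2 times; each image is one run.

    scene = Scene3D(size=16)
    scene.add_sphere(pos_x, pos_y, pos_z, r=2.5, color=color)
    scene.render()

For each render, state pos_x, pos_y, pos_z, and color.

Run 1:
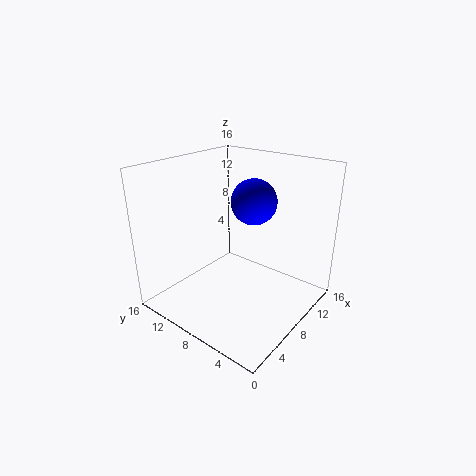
pos_x = 9.5
pos_y = 7
pos_z = 12
color = 'blue'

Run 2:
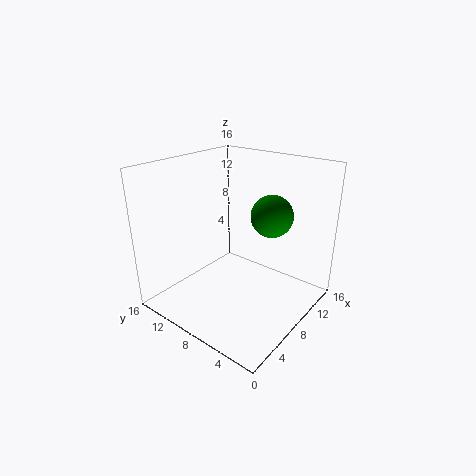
pos_x = 12.5
pos_y = 6.5
pos_z = 9.5
color = 'green'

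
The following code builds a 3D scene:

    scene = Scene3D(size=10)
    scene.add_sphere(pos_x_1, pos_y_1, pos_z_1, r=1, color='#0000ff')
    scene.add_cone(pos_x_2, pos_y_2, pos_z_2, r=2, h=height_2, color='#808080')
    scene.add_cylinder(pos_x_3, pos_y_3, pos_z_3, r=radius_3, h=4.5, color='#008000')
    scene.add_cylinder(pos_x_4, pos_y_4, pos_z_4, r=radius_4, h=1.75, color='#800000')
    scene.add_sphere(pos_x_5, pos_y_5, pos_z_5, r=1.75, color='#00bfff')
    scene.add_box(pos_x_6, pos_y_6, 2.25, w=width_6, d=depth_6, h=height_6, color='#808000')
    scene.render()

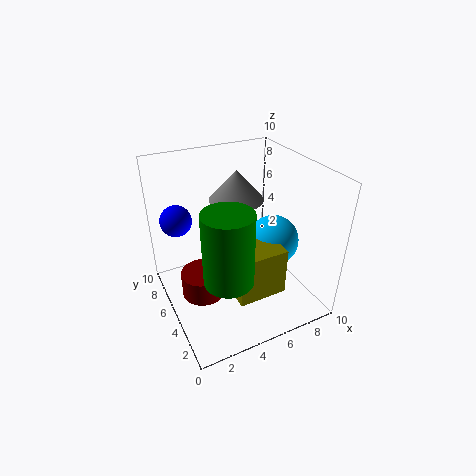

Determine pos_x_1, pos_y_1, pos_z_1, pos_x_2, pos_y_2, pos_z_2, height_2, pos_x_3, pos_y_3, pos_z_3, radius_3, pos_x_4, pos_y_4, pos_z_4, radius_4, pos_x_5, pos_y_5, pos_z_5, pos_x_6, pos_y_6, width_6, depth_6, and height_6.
pos_x_1 = 1
pos_y_1 = 5.75
pos_z_1 = 7
pos_x_2 = 6
pos_y_2 = 7.25
pos_z_2 = 6.75
height_2 = 2.25
pos_x_3 = 2.75
pos_y_3 = 1.75
pos_z_3 = 4.5
radius_3 = 1.5
pos_x_4 = 2.25
pos_y_4 = 5
pos_z_4 = 1.25
radius_4 = 1.5
pos_x_5 = 7.25
pos_y_5 = 4
pos_z_5 = 4.75
pos_x_6 = 3.5
pos_y_6 = 1.5
width_6 = 3.25
depth_6 = 2.75
height_6 = 3.25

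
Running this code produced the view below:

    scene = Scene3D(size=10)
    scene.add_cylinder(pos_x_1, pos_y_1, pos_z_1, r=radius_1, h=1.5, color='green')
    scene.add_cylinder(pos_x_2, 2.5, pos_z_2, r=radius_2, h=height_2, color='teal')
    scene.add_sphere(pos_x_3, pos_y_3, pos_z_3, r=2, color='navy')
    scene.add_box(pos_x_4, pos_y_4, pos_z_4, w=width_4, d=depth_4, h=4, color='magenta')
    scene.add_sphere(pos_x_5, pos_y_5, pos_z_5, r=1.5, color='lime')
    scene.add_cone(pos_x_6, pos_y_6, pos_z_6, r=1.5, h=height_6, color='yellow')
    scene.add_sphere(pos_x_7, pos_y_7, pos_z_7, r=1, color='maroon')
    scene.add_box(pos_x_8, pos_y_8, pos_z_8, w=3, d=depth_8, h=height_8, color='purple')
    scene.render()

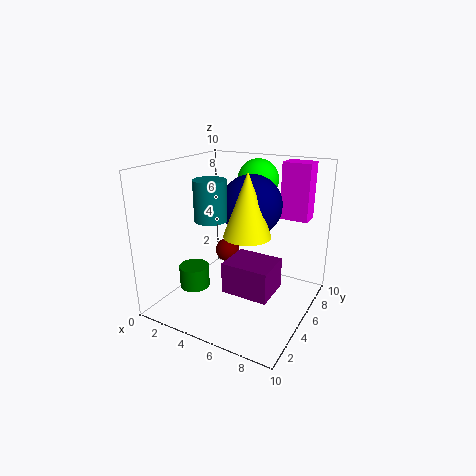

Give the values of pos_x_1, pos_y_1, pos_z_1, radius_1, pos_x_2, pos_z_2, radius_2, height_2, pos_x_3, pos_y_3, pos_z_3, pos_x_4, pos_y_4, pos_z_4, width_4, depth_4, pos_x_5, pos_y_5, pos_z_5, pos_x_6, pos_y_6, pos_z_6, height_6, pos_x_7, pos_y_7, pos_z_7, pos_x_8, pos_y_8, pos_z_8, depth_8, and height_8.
pos_x_1 = 3; pos_y_1 = 2.5; pos_z_1 = 2; radius_1 = 1; pos_x_2 = 4.5; pos_z_2 = 7; radius_2 = 1; height_2 = 2.5; pos_x_3 = 6; pos_y_3 = 5; pos_z_3 = 7.5; pos_x_4 = 7; pos_y_4 = 7.5; pos_z_4 = 6; width_4 = 2; depth_4 = 1.5; pos_x_5 = 5; pos_y_5 = 8; pos_z_5 = 8.5; pos_x_6 = 6.5; pos_y_6 = 3.5; pos_z_6 = 6; height_6 = 4; pos_x_7 = 2; pos_y_7 = 8.5; pos_z_7 = 2; pos_x_8 = 5.5; pos_y_8 = 2; pos_z_8 = 2.5; depth_8 = 2.5; height_8 = 2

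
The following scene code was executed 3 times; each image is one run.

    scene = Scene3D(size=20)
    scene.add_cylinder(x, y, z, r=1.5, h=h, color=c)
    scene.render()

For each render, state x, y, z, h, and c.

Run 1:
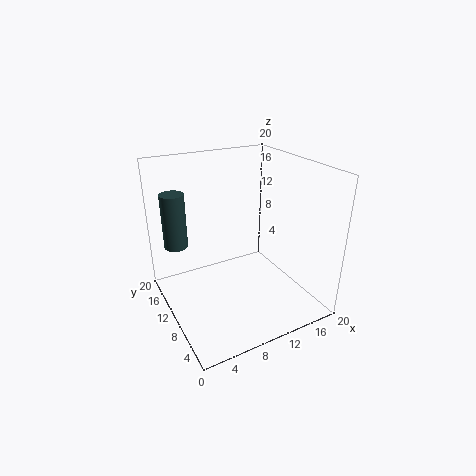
x = 1.5, y = 11, z = 10.5, h = 7, c = 'darkslategray'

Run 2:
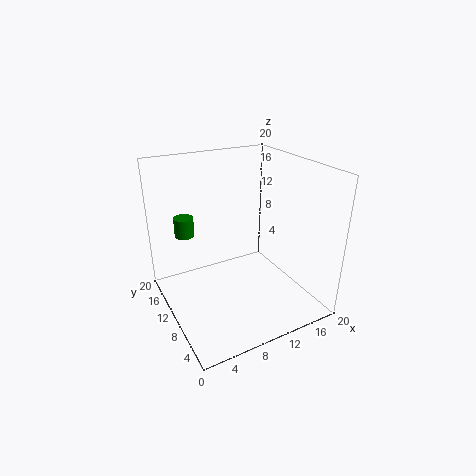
x = 5, y = 18, z = 8, h = 3, c = 'green'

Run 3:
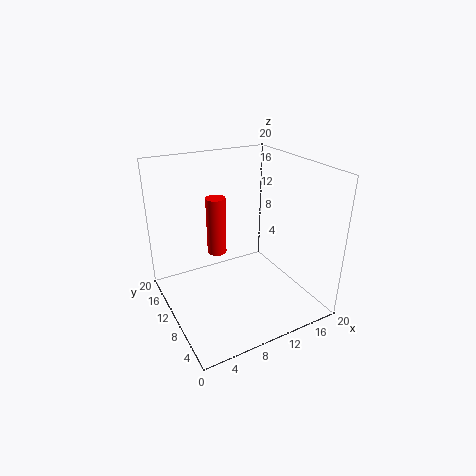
x = 9.5, y = 16, z = 5, h = 9, c = 'red'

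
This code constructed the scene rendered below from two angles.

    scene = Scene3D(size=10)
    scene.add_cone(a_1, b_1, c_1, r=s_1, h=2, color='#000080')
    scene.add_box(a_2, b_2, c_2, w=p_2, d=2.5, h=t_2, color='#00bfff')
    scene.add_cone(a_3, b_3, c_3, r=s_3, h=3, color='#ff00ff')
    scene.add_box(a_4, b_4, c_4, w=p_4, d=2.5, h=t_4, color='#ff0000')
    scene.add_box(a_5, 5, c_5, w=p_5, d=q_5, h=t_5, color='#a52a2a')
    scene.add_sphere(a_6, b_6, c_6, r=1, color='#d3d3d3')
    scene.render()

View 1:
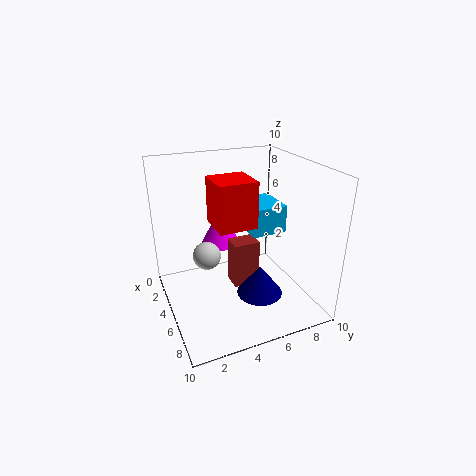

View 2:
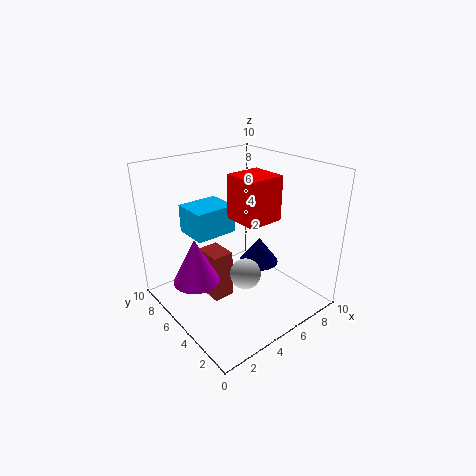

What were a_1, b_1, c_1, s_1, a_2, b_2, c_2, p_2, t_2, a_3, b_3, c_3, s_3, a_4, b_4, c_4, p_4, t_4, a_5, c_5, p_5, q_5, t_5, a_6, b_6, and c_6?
a_1 = 7.5, b_1 = 5.5, c_1 = 2, s_1 = 1.5, a_2 = 2.5, b_2 = 6, c_2 = 5, p_2 = 3, t_2 = 2, a_3 = 1.5, b_3 = 5, c_3 = 3, s_3 = 1.5, a_4 = 4.5, b_4 = 3, c_4 = 6.5, p_4 = 2.5, t_4 = 3, a_5 = 3, c_5 = 0.5, p_5 = 1.5, q_5 = 2, t_5 = 3.5, a_6 = 4, b_6 = 3, c_6 = 3.5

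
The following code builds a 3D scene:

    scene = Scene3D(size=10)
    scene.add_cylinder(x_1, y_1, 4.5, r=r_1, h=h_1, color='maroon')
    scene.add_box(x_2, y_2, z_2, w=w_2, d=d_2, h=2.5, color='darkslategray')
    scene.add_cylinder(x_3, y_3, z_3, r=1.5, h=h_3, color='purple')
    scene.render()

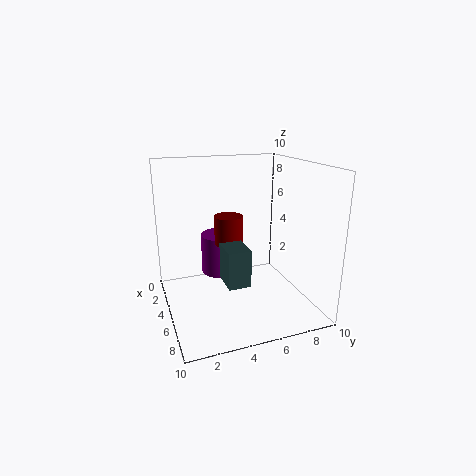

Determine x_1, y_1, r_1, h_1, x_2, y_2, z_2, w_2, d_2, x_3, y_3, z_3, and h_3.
x_1 = 4.5; y_1 = 4.5; r_1 = 1; h_1 = 2; x_2 = 5.5; y_2 = 3.5; z_2 = 2.5; w_2 = 2; d_2 = 1.5; x_3 = 2.5; y_3 = 4.5; z_3 = 1.5; h_3 = 3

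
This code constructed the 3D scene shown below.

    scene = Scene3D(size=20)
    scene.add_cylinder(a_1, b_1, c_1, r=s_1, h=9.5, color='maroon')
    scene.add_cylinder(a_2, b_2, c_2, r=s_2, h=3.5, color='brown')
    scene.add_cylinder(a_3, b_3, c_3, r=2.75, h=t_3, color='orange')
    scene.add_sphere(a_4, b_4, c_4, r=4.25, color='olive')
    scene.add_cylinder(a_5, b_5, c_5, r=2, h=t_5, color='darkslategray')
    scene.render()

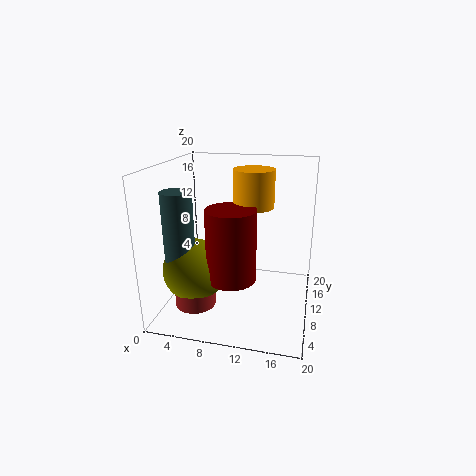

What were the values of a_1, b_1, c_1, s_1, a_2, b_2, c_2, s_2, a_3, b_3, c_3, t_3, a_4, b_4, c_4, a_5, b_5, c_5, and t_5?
a_1 = 10; b_1 = 6.25; c_1 = 5.75; s_1 = 3.25; a_2 = 5; b_2 = 5.75; c_2 = 1.5; s_2 = 2.75; a_3 = 12; b_3 = 10.5; c_3 = 14.5; t_3 = 5; a_4 = 4.75; b_4 = 6.5; c_4 = 6.25; a_5 = 3.25; b_5 = 5.5; c_5 = 7.75; t_5 = 9.5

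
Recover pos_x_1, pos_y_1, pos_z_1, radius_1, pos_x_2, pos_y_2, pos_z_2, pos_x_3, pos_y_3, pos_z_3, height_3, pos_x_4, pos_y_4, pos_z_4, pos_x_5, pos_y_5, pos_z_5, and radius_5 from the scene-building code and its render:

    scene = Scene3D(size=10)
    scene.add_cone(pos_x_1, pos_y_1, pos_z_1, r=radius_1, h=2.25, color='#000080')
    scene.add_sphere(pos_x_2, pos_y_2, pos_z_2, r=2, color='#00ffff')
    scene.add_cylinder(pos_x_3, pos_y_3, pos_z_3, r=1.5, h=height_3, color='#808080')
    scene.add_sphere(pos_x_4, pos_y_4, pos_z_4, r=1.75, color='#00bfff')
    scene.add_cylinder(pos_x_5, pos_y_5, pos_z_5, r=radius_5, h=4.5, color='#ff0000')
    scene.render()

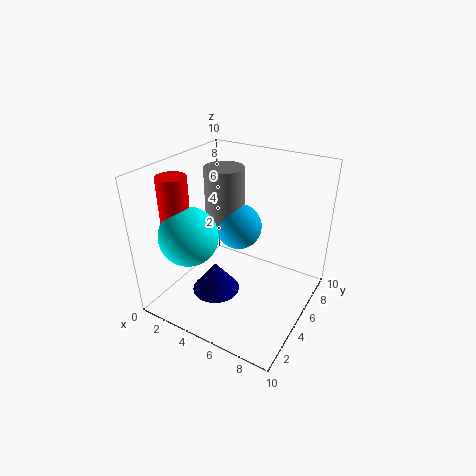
pos_x_1 = 3.5, pos_y_1 = 4.25, pos_z_1 = 0.5, radius_1 = 1.75, pos_x_2 = 2.5, pos_y_2 = 2.75, pos_z_2 = 5.5, pos_x_3 = 2.5, pos_y_3 = 7.25, pos_z_3 = 4.75, height_3 = 4.25, pos_x_4 = 3.75, pos_y_4 = 7.25, pos_z_4 = 4.5, pos_x_5 = 1.5, pos_y_5 = 2.75, pos_z_5 = 5, radius_5 = 1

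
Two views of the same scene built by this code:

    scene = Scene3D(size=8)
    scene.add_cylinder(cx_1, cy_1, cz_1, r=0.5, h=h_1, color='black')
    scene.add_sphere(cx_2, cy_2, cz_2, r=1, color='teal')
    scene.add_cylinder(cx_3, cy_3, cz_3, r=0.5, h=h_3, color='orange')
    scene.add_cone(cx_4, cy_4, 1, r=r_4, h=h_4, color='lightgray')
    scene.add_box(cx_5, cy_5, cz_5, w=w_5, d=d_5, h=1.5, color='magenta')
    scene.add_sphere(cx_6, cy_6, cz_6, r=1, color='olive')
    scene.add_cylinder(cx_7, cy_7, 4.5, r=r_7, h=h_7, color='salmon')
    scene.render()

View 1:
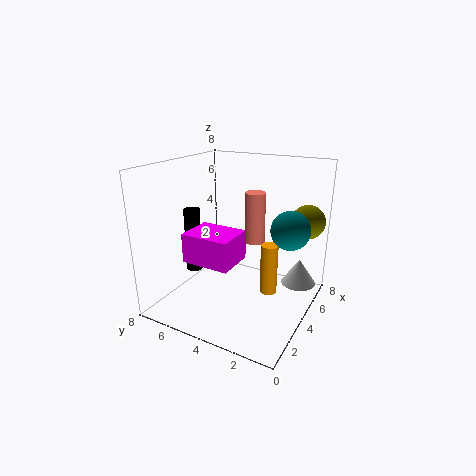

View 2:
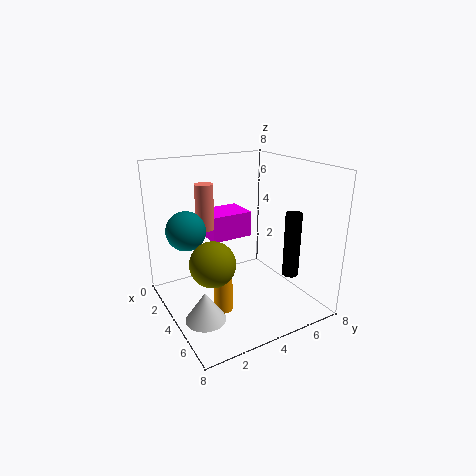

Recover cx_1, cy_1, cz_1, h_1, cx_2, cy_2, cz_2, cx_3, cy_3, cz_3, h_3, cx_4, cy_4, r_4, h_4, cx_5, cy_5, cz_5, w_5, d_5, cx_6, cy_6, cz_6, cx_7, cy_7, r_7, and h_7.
cx_1 = 4.5
cy_1 = 7.5
cz_1 = 1
h_1 = 4
cx_2 = 4
cy_2 = 1
cz_2 = 5
cx_3 = 5
cy_3 = 2.5
cz_3 = 0.5
h_3 = 3
cx_4 = 6
cy_4 = 1
r_4 = 1
h_4 = 1.5
cx_5 = 1
cy_5 = 3
cz_5 = 3.5
w_5 = 2
d_5 = 2.5
cx_6 = 7
cy_6 = 1
cz_6 = 4.5
cx_7 = 3
cy_7 = 2.5
r_7 = 0.5
h_7 = 2.5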